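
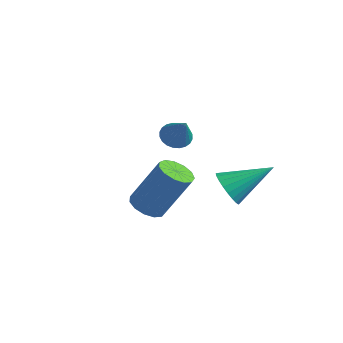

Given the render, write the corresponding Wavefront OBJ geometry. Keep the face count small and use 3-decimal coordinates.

v 0.634 -4.017 -2.625
v 1.302 -3.936 -2.955
v 2.155 -3.263 -1.065
v 1.486 -3.343 -0.735
v 1.103 -3.566 -2.997
v 1.956 -2.892 -1.108
v 0.755 -3.339 -2.921
v 1.608 -2.665 -1.031
v 0.368 -3.327 -2.751
v 1.221 -2.653 -0.861
v 0.066 -3.534 -2.541
v 0.918 -2.86 -0.651
v -0.056 -3.894 -2.357
v 0.796 -3.221 -0.467
v 0.041 -4.294 -2.259
v 0.893 -3.62 -0.369
v 0.326 -4.605 -2.276
v 1.178 -3.932 -0.386
v 0.709 -4.73 -2.405
v 1.561 -4.056 -0.515
v 1.068 -4.628 -2.603
v 1.92 -3.954 -0.713
v 1.289 -4.332 -2.808
v 2.142 -3.659 -0.918
v -2.527 0.924 -2.171
v -2.239 0.438 -2.549
v -1.613 0.516 -0.949
v -2.08 0.644 -2.6
v -1.989 0.893 -2.585
v -1.979 1.146 -2.507
v -2.054 1.366 -2.378
v -2.2 1.519 -2.217
v -2.396 1.58 -2.05
v -2.612 1.543 -1.9
v -2.815 1.411 -1.792
v -2.975 1.205 -1.742
v -3.066 0.956 -1.757
v -3.075 0.702 -1.835
v -3.001 0.483 -1.964
v -2.855 0.33 -2.124
v -2.659 0.268 -2.292
v -2.443 0.306 -2.441
v 1.613 -0.692 -2.793
v 2.263 -0.806 -3.329
v 2.687 0.692 -1.787
v 2.095 -0.565 -3.482
v 1.853 -0.342 -3.53
v 1.575 -0.173 -3.466
v 1.303 -0.083 -3.299
v 1.078 -0.085 -3.056
v 0.934 -0.18 -2.772
v 0.894 -0.353 -2.492
v 0.963 -0.577 -2.257
v 1.131 -0.818 -2.105
v 1.372 -1.041 -2.056
v 1.65 -1.21 -2.121
v 1.922 -1.3 -2.287
v 2.148 -1.298 -2.531
v 2.291 -1.203 -2.814
v 2.332 -1.031 -3.095
f 2 1 5
f 2 5 3
f 3 5 6
f 3 6 4
f 5 1 7
f 5 7 6
f 6 7 8
f 6 8 4
f 7 1 9
f 7 9 8
f 8 9 10
f 8 10 4
f 9 1 11
f 9 11 10
f 10 11 12
f 10 12 4
f 11 1 13
f 11 13 12
f 12 13 14
f 12 14 4
f 13 1 15
f 13 15 14
f 14 15 16
f 14 16 4
f 15 1 17
f 15 17 16
f 16 17 18
f 16 18 4
f 17 1 19
f 17 19 18
f 18 19 20
f 18 20 4
f 19 1 21
f 19 21 20
f 20 21 22
f 20 22 4
f 21 1 23
f 21 23 22
f 22 23 24
f 22 24 4
f 23 1 2
f 23 2 24
f 24 2 3
f 24 3 4
f 26 25 28
f 26 28 27
f 28 25 29
f 28 29 27
f 29 25 30
f 29 30 27
f 30 25 31
f 30 31 27
f 31 25 32
f 31 32 27
f 32 25 33
f 32 33 27
f 33 25 34
f 33 34 27
f 34 25 35
f 34 35 27
f 35 25 36
f 35 36 27
f 36 25 37
f 36 37 27
f 37 25 38
f 37 38 27
f 38 25 39
f 38 39 27
f 39 25 40
f 39 40 27
f 40 25 41
f 40 41 27
f 41 25 42
f 41 42 27
f 42 25 26
f 42 26 27
f 44 43 46
f 44 46 45
f 46 43 47
f 46 47 45
f 47 43 48
f 47 48 45
f 48 43 49
f 48 49 45
f 49 43 50
f 49 50 45
f 50 43 51
f 50 51 45
f 51 43 52
f 51 52 45
f 52 43 53
f 52 53 45
f 53 43 54
f 53 54 45
f 54 43 55
f 54 55 45
f 55 43 56
f 55 56 45
f 56 43 57
f 56 57 45
f 57 43 58
f 57 58 45
f 58 43 59
f 58 59 45
f 59 43 60
f 59 60 45
f 60 43 44
f 60 44 45



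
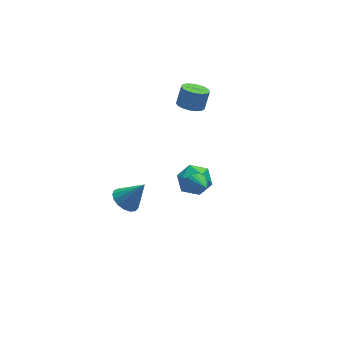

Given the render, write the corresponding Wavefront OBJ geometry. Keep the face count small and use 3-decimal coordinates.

v 3.232 2.747 3.145
v 4.01 2.989 2.787
v 4.486 3.276 4.017
v 3.708 3.033 4.375
v 3.782 3.349 2.791
v 4.259 3.636 4.021
v 3.429 3.572 2.876
v 3.906 3.858 4.106
v 3.031 3.605 3.023
v 3.507 3.892 4.253
v 2.678 3.442 3.197
v 3.155 3.728 4.427
v 2.452 3.119 3.36
v 2.929 3.406 4.59
v 2.405 2.711 3.474
v 2.882 2.998 4.704
v 2.547 2.311 3.512
v 3.024 2.598 4.742
v 2.846 2.011 3.466
v 3.323 2.298 4.696
v 3.233 1.88 3.346
v 3.71 2.167 4.577
v 3.62 1.947 3.181
v 4.097 2.234 4.411
v 3.918 2.197 3.007
v 4.395 2.484 4.237
v 4.058 2.573 2.865
v 4.535 2.86 4.095
v -1.101 2.895 -4.768
v -0.293 2.785 -5.365
v 0.001 2.425 -3.192
v -0.279 3.251 -5.236
v -0.454 3.635 -5
v -0.776 3.85 -4.711
v -1.173 3.845 -4.435
v -1.553 3.624 -4.235
v -1.83 3.235 -4.158
v -1.94 2.768 -4.22
v -1.857 2.331 -4.408
v -1.601 2.022 -4.679
v -1.231 1.914 -4.97
v -0.83 2.03 -5.215
v -0.492 2.345 -5.357
v 1.793 -1.232 -0.487
v 2.174 -0.922 0.039
v 1.787 -2.608 0.327
v 1.892 -0.869 0.126
v 1.594 -0.879 0.108
v 1.329 -0.949 -0.014
v 1.145 -1.069 -0.217
v 1.073 -1.217 -0.468
v 1.125 -1.367 -0.721
v 1.293 -1.494 -0.934
v 1.547 -1.575 -1.07
v 1.844 -1.597 -1.105
v 2.131 -1.556 -1.034
v 2.36 -1.459 -0.867
v 2.492 -1.322 -0.636
v 2.502 -1.17 -0.378
v 2.389 -1.028 -0.139
v 3.321 2.553 -3.155
v 3.954 1.692 -2.567
v 1.926 1.228 -3.593
v 2.559 0.367 -3.005
v 2.035 1.273 -2.379
v 2.897 2.092 -2.108
v 2.983 0.828 -4.052
v 3.845 1.647 -3.781
v 3.745 0.626 -3.121
v 3.159 0.901 -2.087
v 2.721 2.019 -4.073
v 2.135 2.294 -3.039
f 2 1 5
f 2 5 3
f 3 5 6
f 3 6 4
f 5 1 7
f 5 7 6
f 6 7 8
f 6 8 4
f 7 1 9
f 7 9 8
f 8 9 10
f 8 10 4
f 9 1 11
f 9 11 10
f 10 11 12
f 10 12 4
f 11 1 13
f 11 13 12
f 12 13 14
f 12 14 4
f 13 1 15
f 13 15 14
f 14 15 16
f 14 16 4
f 15 1 17
f 15 17 16
f 16 17 18
f 16 18 4
f 17 1 19
f 17 19 18
f 18 19 20
f 18 20 4
f 19 1 21
f 19 21 20
f 20 21 22
f 20 22 4
f 21 1 23
f 21 23 22
f 22 23 24
f 22 24 4
f 23 1 25
f 23 25 24
f 24 25 26
f 24 26 4
f 25 1 27
f 25 27 26
f 26 27 28
f 26 28 4
f 27 1 2
f 27 2 28
f 28 2 3
f 28 3 4
f 30 29 32
f 30 32 31
f 32 29 33
f 32 33 31
f 33 29 34
f 33 34 31
f 34 29 35
f 34 35 31
f 35 29 36
f 35 36 31
f 36 29 37
f 36 37 31
f 37 29 38
f 37 38 31
f 38 29 39
f 38 39 31
f 39 29 40
f 39 40 31
f 40 29 41
f 40 41 31
f 41 29 42
f 41 42 31
f 42 29 43
f 42 43 31
f 43 29 30
f 43 30 31
f 45 44 47
f 45 47 46
f 47 44 48
f 47 48 46
f 48 44 49
f 48 49 46
f 49 44 50
f 49 50 46
f 50 44 51
f 50 51 46
f 51 44 52
f 51 52 46
f 52 44 53
f 52 53 46
f 53 44 54
f 53 54 46
f 54 44 55
f 54 55 46
f 55 44 56
f 55 56 46
f 56 44 57
f 56 57 46
f 57 44 58
f 57 58 46
f 58 44 59
f 58 59 46
f 59 44 60
f 59 60 46
f 60 44 45
f 60 45 46
f 61 72 66
f 61 66 62
f 61 62 68
f 61 68 71
f 61 71 72
f 62 66 70
f 66 72 65
f 72 71 63
f 71 68 67
f 68 62 69
f 64 70 65
f 64 65 63
f 64 63 67
f 64 67 69
f 64 69 70
f 65 70 66
f 63 65 72
f 67 63 71
f 69 67 68
f 70 69 62



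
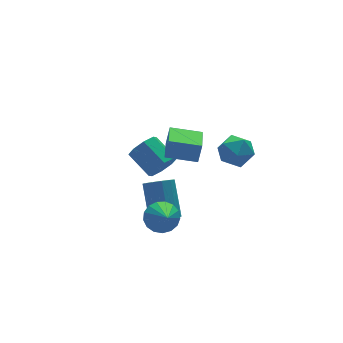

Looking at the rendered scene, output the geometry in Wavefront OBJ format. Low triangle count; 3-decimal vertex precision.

v 0.844 -0.882 -1.415
v 1.536 -0.704 -0.993
v 0.516 -1.998 -0.405
v 1.261 -0.472 -0.826
v 0.89 -0.333 -0.794
v 0.508 -0.321 -0.904
v 0.204 -0.437 -1.131
v 0.046 -0.655 -1.424
v 0.071 -0.925 -1.714
v 0.273 -1.186 -1.935
v 0.606 -1.377 -2.038
v 0.994 -1.454 -1.998
v 1.347 -1.401 -1.824
v 1.585 -1.229 -1.557
v 1.653 -0.977 -1.257
v 2.793 2.434 -1.337
v 3.237 2.201 -0.689
v 2.91 3.513 0.006
v 2.467 3.746 -0.643
v 3.578 2.511 -1.114
v 3.252 3.823 -0.419
v 3.46 2.776 -1.67
v 3.133 4.088 -0.975
v 2.951 2.841 -2.032
v 2.624 4.153 -1.337
v 2.35 2.667 -1.986
v 2.023 3.979 -1.291
v 2.008 2.357 -1.561
v 1.682 3.669 -0.866
v 2.127 2.092 -1.005
v 1.8 3.404 -0.31
v 2.636 2.027 -0.643
v 2.309 3.339 0.052
v 3.59 0.644 0.061
v 3.841 0.714 1.047
v 2.344 1.475 0.319
v 2.595 1.545 1.305
v 4.365 1.895 -0.225
v 4.616 1.965 0.761
v 3.119 2.726 0.033
v 3.37 2.796 1.019
v 3.709 -1.935 3.869
v 4.368 -2.454 3.531
v 2.712 -2.746 3.169
v 3.371 -3.265 2.831
v 3.182 -3.292 3.715
v 3.799 -2.791 4.148
v 3.281 -2.409 2.552
v 3.898 -1.908 2.985
v 4.104 -2.747 2.717
v 4.043 -3.293 3.436
v 3.037 -1.907 3.264
v 2.976 -2.453 3.983
v 1.631 0.157 -2.759
v 2.22 -0.241 -2.555
v 2.639 1.105 -1.137
v 2.049 1.503 -1.341
v 2.353 0.025 -2.847
v 2.772 1.371 -1.429
v 2.257 0.333 -3.111
v 2.676 1.679 -1.693
v 1.962 0.585 -3.264
v 2.381 1.931 -1.845
v 1.562 0.701 -3.256
v 1.98 2.048 -1.837
v 1.183 0.645 -3.09
v 1.602 1.991 -1.672
v 0.947 0.433 -2.82
v 1.366 1.779 -1.401
v 0.927 0.134 -2.53
v 1.346 1.48 -1.111
v 1.131 -0.158 -2.313
v 1.55 1.188 -0.894
v 1.494 -0.35 -2.238
v 1.913 0.996 -0.819
v 1.9 -0.381 -2.328
v 2.319 0.965 -0.91
f 2 1 4
f 2 4 3
f 4 1 5
f 4 5 3
f 5 1 6
f 5 6 3
f 6 1 7
f 6 7 3
f 7 1 8
f 7 8 3
f 8 1 9
f 8 9 3
f 9 1 10
f 9 10 3
f 10 1 11
f 10 11 3
f 11 1 12
f 11 12 3
f 12 1 13
f 12 13 3
f 13 1 14
f 13 14 3
f 14 1 15
f 14 15 3
f 15 1 2
f 15 2 3
f 17 16 20
f 17 20 18
f 18 20 21
f 18 21 19
f 20 16 22
f 20 22 21
f 21 22 23
f 21 23 19
f 22 16 24
f 22 24 23
f 23 24 25
f 23 25 19
f 24 16 26
f 24 26 25
f 25 26 27
f 25 27 19
f 26 16 28
f 26 28 27
f 27 28 29
f 27 29 19
f 28 16 30
f 28 30 29
f 29 30 31
f 29 31 19
f 30 16 32
f 30 32 31
f 31 32 33
f 31 33 19
f 32 16 17
f 32 17 33
f 33 17 18
f 33 18 19
f 35 37 34
f 38 35 34
f 34 37 36
f 36 38 34
f 35 41 37
f 39 35 38
f 39 41 35
f 37 41 36
f 40 38 36
f 36 41 40
f 40 39 38
f 41 39 40
f 42 53 47
f 42 47 43
f 42 43 49
f 42 49 52
f 42 52 53
f 43 47 51
f 47 53 46
f 53 52 44
f 52 49 48
f 49 43 50
f 45 51 46
f 45 46 44
f 45 44 48
f 45 48 50
f 45 50 51
f 46 51 47
f 44 46 53
f 48 44 52
f 50 48 49
f 51 50 43
f 55 54 58
f 55 58 56
f 56 58 59
f 56 59 57
f 58 54 60
f 58 60 59
f 59 60 61
f 59 61 57
f 60 54 62
f 60 62 61
f 61 62 63
f 61 63 57
f 62 54 64
f 62 64 63
f 63 64 65
f 63 65 57
f 64 54 66
f 64 66 65
f 65 66 67
f 65 67 57
f 66 54 68
f 66 68 67
f 67 68 69
f 67 69 57
f 68 54 70
f 68 70 69
f 69 70 71
f 69 71 57
f 70 54 72
f 70 72 71
f 71 72 73
f 71 73 57
f 72 54 74
f 72 74 73
f 73 74 75
f 73 75 57
f 74 54 76
f 74 76 75
f 75 76 77
f 75 77 57
f 76 54 55
f 76 55 77
f 77 55 56
f 77 56 57



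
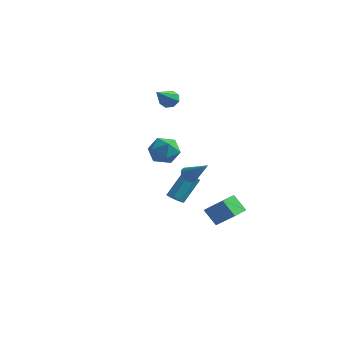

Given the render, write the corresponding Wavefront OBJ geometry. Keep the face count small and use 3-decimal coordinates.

v 0.064 0.713 -2.793
v 0.604 0.761 -2.969
v 0.936 1.955 -1.623
v 0.396 1.907 -1.447
v 0.339 1.051 -3.161
v 0.672 2.244 -1.814
v -0.087 1.143 -3.137
v 0.246 2.336 -1.79
v -0.424 0.983 -2.912
v -0.092 2.176 -1.565
v -0.476 0.665 -2.617
v -0.144 1.859 -1.271
v -0.212 0.376 -2.426
v 0.121 1.569 -1.079
v 0.214 0.284 -2.45
v 0.547 1.477 -1.103
v 0.552 0.444 -2.675
v 0.884 1.637 -1.328
v -2.3 4.002 3.277
v -1.857 3.74 2.88
v -2.22 2.458 4.383
v -1.651 4.011 3.243
v -1.825 4.276 3.626
v -2.277 4.381 3.805
v -2.742 4.264 3.675
v -2.949 3.993 3.312
v -2.775 3.728 2.929
v -2.323 3.623 2.75
v 1.979 -1.029 0.227
v 2.312 -1.228 -0.177
v 3.201 -1.111 1.273
v 2.344 -0.998 -0.197
v 2.313 -0.774 -0.143
v 2.225 -0.594 -0.025
v 2.094 -0.488 0.136
v 1.943 -0.477 0.313
v 1.798 -0.561 0.475
v 1.685 -0.726 0.594
v 1.623 -0.943 0.65
v 1.622 -1.175 0.633
v 1.683 -1.382 0.545
v 1.796 -1.528 0.403
v 1.94 -1.588 0.23
v 2.091 -1.551 0.056
v 2.222 -1.424 -0.088
v 0.258 -2.442 2.366
v 0.684 -1.935 1.647
v 1.656 -2.585 3.093
v 2.082 -2.078 2.374
v 1.466 -1.632 2.989
v 0.602 -1.544 2.539
v 1.738 -2.976 2.201
v 0.874 -2.888 1.751
v 1.599 -2.265 1.545
v 1.43 -1.434 2.032
v 0.91 -3.086 2.708
v 0.741 -2.255 3.195
v 2.088 1.764 -4.817
v 1.268 1.82 -3.861
v 2.094 3.032 -4.885
v 1.275 3.088 -3.93
v 3.265 1.812 -3.81
v 2.446 1.868 -2.855
v 3.272 3.08 -3.879
v 2.452 3.136 -2.923
f 2 1 5
f 2 5 3
f 3 5 6
f 3 6 4
f 5 1 7
f 5 7 6
f 6 7 8
f 6 8 4
f 7 1 9
f 7 9 8
f 8 9 10
f 8 10 4
f 9 1 11
f 9 11 10
f 10 11 12
f 10 12 4
f 11 1 13
f 11 13 12
f 12 13 14
f 12 14 4
f 13 1 15
f 13 15 14
f 14 15 16
f 14 16 4
f 15 1 17
f 15 17 16
f 16 17 18
f 16 18 4
f 17 1 2
f 17 2 18
f 18 2 3
f 18 3 4
f 20 19 22
f 20 22 21
f 22 19 23
f 22 23 21
f 23 19 24
f 23 24 21
f 24 19 25
f 24 25 21
f 25 19 26
f 25 26 21
f 26 19 27
f 26 27 21
f 27 19 28
f 27 28 21
f 28 19 20
f 28 20 21
f 30 29 32
f 30 32 31
f 32 29 33
f 32 33 31
f 33 29 34
f 33 34 31
f 34 29 35
f 34 35 31
f 35 29 36
f 35 36 31
f 36 29 37
f 36 37 31
f 37 29 38
f 37 38 31
f 38 29 39
f 38 39 31
f 39 29 40
f 39 40 31
f 40 29 41
f 40 41 31
f 41 29 42
f 41 42 31
f 42 29 43
f 42 43 31
f 43 29 44
f 43 44 31
f 44 29 45
f 44 45 31
f 45 29 30
f 45 30 31
f 46 57 51
f 46 51 47
f 46 47 53
f 46 53 56
f 46 56 57
f 47 51 55
f 51 57 50
f 57 56 48
f 56 53 52
f 53 47 54
f 49 55 50
f 49 50 48
f 49 48 52
f 49 52 54
f 49 54 55
f 50 55 51
f 48 50 57
f 52 48 56
f 54 52 53
f 55 54 47
f 59 61 58
f 62 59 58
f 58 61 60
f 60 62 58
f 59 65 61
f 63 59 62
f 63 65 59
f 61 65 60
f 64 62 60
f 60 65 64
f 64 63 62
f 65 63 64



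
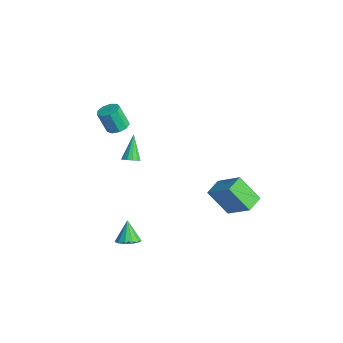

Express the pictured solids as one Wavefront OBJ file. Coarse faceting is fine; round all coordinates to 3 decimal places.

v -0.151 -2.825 2.813
v 0.442 -2.535 3.045
v 0.125 -2.985 4.419
v -0.469 -3.275 4.187
v 0.085 -2.217 3.067
v -0.232 -2.667 4.441
v -0.382 -2.183 2.97
v -0.7 -2.633 4.344
v -0.742 -2.45 2.799
v -1.06 -2.9 4.173
v -0.825 -2.892 2.635
v -1.143 -3.342 4.009
v -0.593 -3.303 2.555
v -0.91 -3.753 3.928
v -0.154 -3.49 2.595
v -0.472 -3.94 3.968
v 0.286 -3.366 2.737
v -0.032 -3.816 4.111
v 0.522 -2.989 2.915
v 0.204 -3.439 4.289
v 4.087 -3.979 -3.555
v 4.678 -3.574 -3.336
v 3.473 -3.761 -2.305
v 4.408 -3.303 -3.516
v 4.036 -3.247 -3.708
v 3.68 -3.423 -3.852
v 3.453 -3.776 -3.902
v 3.428 -4.193 -3.841
v 3.611 -4.543 -3.69
v 3.946 -4.713 -3.496
v 4.325 -4.651 -3.321
v 4.629 -4.375 -3.22
v 4.761 -3.973 -3.226
v -0.639 -1.894 -0.779
v -0.311 -1.442 -0.737
v -1.601 -1.326 0.619
v -0.546 -1.363 -0.931
v -0.811 -1.453 -1.077
v -1.022 -1.683 -1.129
v -1.11 -1.98 -1.069
v -1.049 -2.249 -0.917
v -0.858 -2.407 -0.721
v -0.597 -2.401 -0.544
v -0.349 -2.235 -0.441
v -0.194 -1.96 -0.446
v -0.179 -1.665 -0.556
v 1.33 2.04 -3.513
v 2.779 2.751 -2.281
v 0.665 3.015 -3.292
v 2.113 3.725 -2.061
v 2.187 2.975 -5.059
v 3.635 3.685 -3.828
v 1.521 3.949 -4.839
v 2.97 4.66 -3.607
f 2 1 5
f 2 5 3
f 3 5 6
f 3 6 4
f 5 1 7
f 5 7 6
f 6 7 8
f 6 8 4
f 7 1 9
f 7 9 8
f 8 9 10
f 8 10 4
f 9 1 11
f 9 11 10
f 10 11 12
f 10 12 4
f 11 1 13
f 11 13 12
f 12 13 14
f 12 14 4
f 13 1 15
f 13 15 14
f 14 15 16
f 14 16 4
f 15 1 17
f 15 17 16
f 16 17 18
f 16 18 4
f 17 1 19
f 17 19 18
f 18 19 20
f 18 20 4
f 19 1 2
f 19 2 20
f 20 2 3
f 20 3 4
f 22 21 24
f 22 24 23
f 24 21 25
f 24 25 23
f 25 21 26
f 25 26 23
f 26 21 27
f 26 27 23
f 27 21 28
f 27 28 23
f 28 21 29
f 28 29 23
f 29 21 30
f 29 30 23
f 30 21 31
f 30 31 23
f 31 21 32
f 31 32 23
f 32 21 33
f 32 33 23
f 33 21 22
f 33 22 23
f 35 34 37
f 35 37 36
f 37 34 38
f 37 38 36
f 38 34 39
f 38 39 36
f 39 34 40
f 39 40 36
f 40 34 41
f 40 41 36
f 41 34 42
f 41 42 36
f 42 34 43
f 42 43 36
f 43 34 44
f 43 44 36
f 44 34 45
f 44 45 36
f 45 34 46
f 45 46 36
f 46 34 35
f 46 35 36
f 48 50 47
f 51 48 47
f 47 50 49
f 49 51 47
f 48 54 50
f 52 48 51
f 52 54 48
f 50 54 49
f 53 51 49
f 49 54 53
f 53 52 51
f 54 52 53



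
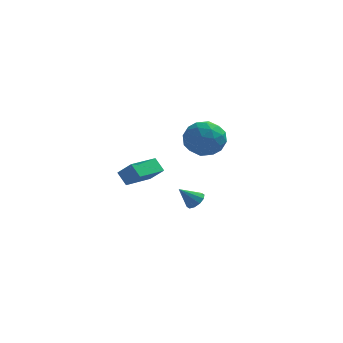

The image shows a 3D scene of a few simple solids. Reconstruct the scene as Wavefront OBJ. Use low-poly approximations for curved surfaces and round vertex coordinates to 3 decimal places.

v -3.912 -1.731 0.698
v -3.215 -2.064 1.453
v -2.945 -0.27 0.449
v -2.248 -0.602 1.205
v -3.452 -2.138 0.095
v -2.755 -2.47 0.851
v -2.485 -0.676 -0.153
v -1.788 -1.009 0.602
v -0.268 -1.293 2.953
v 0.378 -1.216 3.832
v 0.082 -3.024 2.848
v 0.728 -2.947 3.727
v -0.354 -2.827 3.831
v -0.57 -1.757 3.896
v 1.03 -2.483 2.784
v 0.814 -1.413 2.849
v 1.18 -1.951 3.728
v 0.325 -2.164 4.375
v 0.135 -2.076 2.305
v -0.72 -2.289 2.952
v 0.024 -1.102 3.402
v 0.436 -3.138 3.278
v -0.2 -3.067 3.339
v 0.179 -3.021 3.856
v -0.533 -1.42 3.439
v -0.154 -1.375 3.956
v -0.584 -2.322 3.955
v 0.614 -2.865 2.724
v 0.993 -2.82 3.241
v 0.281 -1.219 2.824
v 0.66 -1.173 3.341
v 1.044 -1.918 2.725
v 0.875 -1.489 3.857
v 1.081 -2.507 3.795
v 1.259 -2.234 3.241
v 1.132 -1.606 3.279
v 0.372 -1.614 4.237
v 0.578 -2.632 4.176
v -0.058 -2.561 4.237
v -0.185 -1.932 4.275
v 0.844 -2.047 4.176
v -0.118 -1.608 2.504
v 0.088 -2.626 2.443
v 0.645 -2.308 2.405
v 0.518 -1.679 2.443
v -0.621 -1.733 2.885
v -0.415 -2.751 2.823
v -0.672 -2.634 3.401
v -0.799 -2.006 3.439
v -0.384 -2.193 2.504
v -0.623 2.646 -3.251
v -0.358 3.052 -2.898
v -1.437 2.394 -2.349
v -0.625 3.224 -3.09
v -0.891 3.175 -3.344
v -1.055 2.924 -3.562
v -1.054 2.567 -3.661
v -0.889 2.24 -3.604
v -0.622 2.068 -3.412
v -0.356 2.117 -3.158
v -0.192 2.368 -2.94
v -0.193 2.725 -2.84
f 2 4 1
f 5 2 1
f 1 4 3
f 3 5 1
f 2 8 4
f 6 2 5
f 6 8 2
f 4 8 3
f 7 5 3
f 3 8 7
f 7 6 5
f 8 6 7
f 9 46 25
f 46 20 49
f 25 49 14
f 46 49 25
f 9 25 21
f 25 14 26
f 21 26 10
f 25 26 21
f 9 21 30
f 21 10 31
f 30 31 16
f 21 31 30
f 9 30 42
f 30 16 45
f 42 45 19
f 30 45 42
f 9 42 46
f 42 19 50
f 46 50 20
f 42 50 46
f 10 26 37
f 26 14 40
f 37 40 18
f 26 40 37
f 14 49 27
f 49 20 48
f 27 48 13
f 49 48 27
f 20 50 47
f 50 19 43
f 47 43 11
f 50 43 47
f 19 45 44
f 45 16 32
f 44 32 15
f 45 32 44
f 16 31 36
f 31 10 33
f 36 33 17
f 31 33 36
f 12 38 24
f 38 18 39
f 24 39 13
f 38 39 24
f 12 24 22
f 24 13 23
f 22 23 11
f 24 23 22
f 12 22 29
f 22 11 28
f 29 28 15
f 22 28 29
f 12 29 34
f 29 15 35
f 34 35 17
f 29 35 34
f 12 34 38
f 34 17 41
f 38 41 18
f 34 41 38
f 13 39 27
f 39 18 40
f 27 40 14
f 39 40 27
f 11 23 47
f 23 13 48
f 47 48 20
f 23 48 47
f 15 28 44
f 28 11 43
f 44 43 19
f 28 43 44
f 17 35 36
f 35 15 32
f 36 32 16
f 35 32 36
f 18 41 37
f 41 17 33
f 37 33 10
f 41 33 37
f 52 51 54
f 52 54 53
f 54 51 55
f 54 55 53
f 55 51 56
f 55 56 53
f 56 51 57
f 56 57 53
f 57 51 58
f 57 58 53
f 58 51 59
f 58 59 53
f 59 51 60
f 59 60 53
f 60 51 61
f 60 61 53
f 61 51 62
f 61 62 53
f 62 51 52
f 62 52 53



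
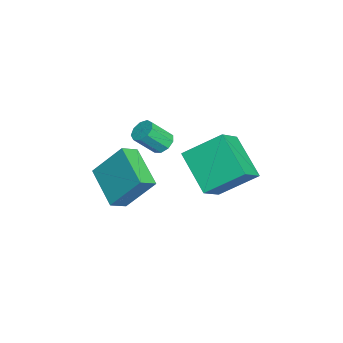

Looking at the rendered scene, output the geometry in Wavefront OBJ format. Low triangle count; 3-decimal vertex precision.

v 0.077 -1.783 1.245
v 0.564 -1.556 1.297
v 0.83 -2.33 2.187
v 0.343 -2.557 2.135
v 0.321 -1.386 1.517
v 0.588 -2.16 2.407
v -0.036 -1.401 1.61
v 0.231 -2.176 2.501
v -0.34 -1.595 1.533
v -0.074 -2.37 2.423
v -0.45 -1.877 1.32
v -0.183 -2.652 2.21
v -0.313 -2.115 1.072
v -0.046 -2.889 1.963
v 0.006 -2.197 0.905
v 0.273 -2.972 1.796
v 0.358 -2.085 0.897
v 0.625 -2.86 1.788
v 0.579 -1.832 1.052
v 0.845 -2.607 1.942
v 0.931 -3.812 0.163
v 1.397 -4.358 0.559
v 1.062 -2.685 1.561
v 1.528 -3.231 1.957
v 2.472 -3.049 -0.597
v 2.938 -3.595 -0.201
v 2.603 -1.922 0.801
v 3.069 -2.468 1.197
v 0.671 -1.072 1.096
v 0.61 0.449 2.165
v -0.345 -0.521 0.254
v -0.406 1 1.322
v 2.106 -0.2 -0.062
v 2.045 1.321 1.006
v 1.09 0.351 -0.905
v 1.029 1.872 0.164
f 2 1 5
f 2 5 3
f 3 5 6
f 3 6 4
f 5 1 7
f 5 7 6
f 6 7 8
f 6 8 4
f 7 1 9
f 7 9 8
f 8 9 10
f 8 10 4
f 9 1 11
f 9 11 10
f 10 11 12
f 10 12 4
f 11 1 13
f 11 13 12
f 12 13 14
f 12 14 4
f 13 1 15
f 13 15 14
f 14 15 16
f 14 16 4
f 15 1 17
f 15 17 16
f 16 17 18
f 16 18 4
f 17 1 19
f 17 19 18
f 18 19 20
f 18 20 4
f 19 1 2
f 19 2 20
f 20 2 3
f 20 3 4
f 22 24 21
f 25 22 21
f 21 24 23
f 23 25 21
f 22 28 24
f 26 22 25
f 26 28 22
f 24 28 23
f 27 25 23
f 23 28 27
f 27 26 25
f 28 26 27
f 30 32 29
f 33 30 29
f 29 32 31
f 31 33 29
f 30 36 32
f 34 30 33
f 34 36 30
f 32 36 31
f 35 33 31
f 31 36 35
f 35 34 33
f 36 34 35



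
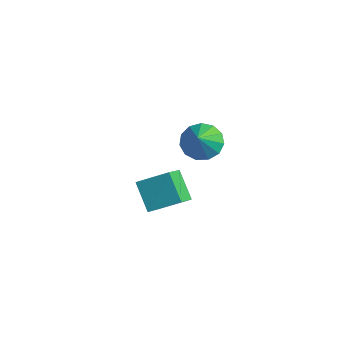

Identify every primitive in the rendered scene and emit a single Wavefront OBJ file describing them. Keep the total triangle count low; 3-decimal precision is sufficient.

v 2.092 1.934 2.478
v 2.851 2.616 2.48
v 2.868 1.066 3.702
v 2.462 2.804 2.859
v 1.957 2.716 3.118
v 1.494 2.38 3.173
v 1.221 1.902 3.007
v 1.224 1.434 2.674
v 1.503 1.125 2.278
v 1.969 1.072 1.945
v 2.474 1.293 1.782
v 2.857 1.718 1.839
v 2.998 2.211 2.099
v -0.528 1.461 -4.036
v 0.089 0.356 -3.194
v -1.77 1.7 -2.812
v -1.154 0.595 -1.971
v 0.494 2.645 -3.229
v 1.11 1.54 -2.388
v -0.749 2.884 -2.006
v -0.132 1.779 -1.164
f 2 1 4
f 2 4 3
f 4 1 5
f 4 5 3
f 5 1 6
f 5 6 3
f 6 1 7
f 6 7 3
f 7 1 8
f 7 8 3
f 8 1 9
f 8 9 3
f 9 1 10
f 9 10 3
f 10 1 11
f 10 11 3
f 11 1 12
f 11 12 3
f 12 1 13
f 12 13 3
f 13 1 2
f 13 2 3
f 15 17 14
f 18 15 14
f 14 17 16
f 16 18 14
f 15 21 17
f 19 15 18
f 19 21 15
f 17 21 16
f 20 18 16
f 16 21 20
f 20 19 18
f 21 19 20



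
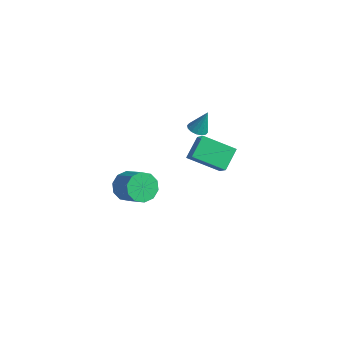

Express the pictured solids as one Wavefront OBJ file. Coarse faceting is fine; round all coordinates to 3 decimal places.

v -0.683 2.237 -2.511
v 0.189 1.883 -1.688
v -1.078 3.338 -1.62
v -0.206 2.984 -0.797
v 0.646 3.436 -3.403
v 1.518 3.082 -2.58
v 0.251 4.537 -2.512
v 1.123 4.183 -1.689
v 1.083 -3.096 -0.796
v 1.525 -3.356 -1.548
v 2.819 -3.444 -0.756
v 2.377 -3.184 -0.004
v 1.546 -2.794 -1.519
v 2.84 -2.883 -0.727
v 1.39 -2.348 -1.214
v 2.684 -2.436 -0.422
v 1.116 -2.188 -0.75
v 2.411 -2.276 0.042
v 0.83 -2.374 -0.303
v 2.125 -2.462 0.489
v 0.641 -2.836 -0.044
v 1.935 -2.924 0.748
v 0.62 -3.397 -0.073
v 1.914 -3.486 0.719
v 0.776 -3.844 -0.378
v 2.07 -3.932 0.414
v 1.049 -4.004 -0.842
v 2.344 -4.092 -0.05
v 1.335 -3.818 -1.289
v 2.63 -3.906 -0.497
v -0.463 2.819 -0.308
v 0.094 2.916 -0.477
v -0.137 3.241 1.008
v -0.05 3.181 -0.526
v -0.306 3.348 -0.517
v -0.603 3.374 -0.451
v -0.863 3.251 -0.348
v -1.015 3.012 -0.234
v -1.019 2.722 -0.139
v -0.875 2.457 -0.09
v -0.619 2.29 -0.1
v -0.322 2.264 -0.165
v -0.063 2.387 -0.269
v 0.09 2.626 -0.383
f 2 4 1
f 5 2 1
f 1 4 3
f 3 5 1
f 2 8 4
f 6 2 5
f 6 8 2
f 4 8 3
f 7 5 3
f 3 8 7
f 7 6 5
f 8 6 7
f 10 9 13
f 10 13 11
f 11 13 14
f 11 14 12
f 13 9 15
f 13 15 14
f 14 15 16
f 14 16 12
f 15 9 17
f 15 17 16
f 16 17 18
f 16 18 12
f 17 9 19
f 17 19 18
f 18 19 20
f 18 20 12
f 19 9 21
f 19 21 20
f 20 21 22
f 20 22 12
f 21 9 23
f 21 23 22
f 22 23 24
f 22 24 12
f 23 9 25
f 23 25 24
f 24 25 26
f 24 26 12
f 25 9 27
f 25 27 26
f 26 27 28
f 26 28 12
f 27 9 29
f 27 29 28
f 28 29 30
f 28 30 12
f 29 9 10
f 29 10 30
f 30 10 11
f 30 11 12
f 32 31 34
f 32 34 33
f 34 31 35
f 34 35 33
f 35 31 36
f 35 36 33
f 36 31 37
f 36 37 33
f 37 31 38
f 37 38 33
f 38 31 39
f 38 39 33
f 39 31 40
f 39 40 33
f 40 31 41
f 40 41 33
f 41 31 42
f 41 42 33
f 42 31 43
f 42 43 33
f 43 31 44
f 43 44 33
f 44 31 32
f 44 32 33



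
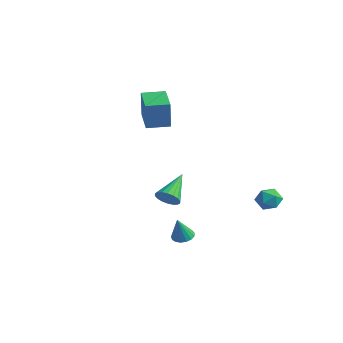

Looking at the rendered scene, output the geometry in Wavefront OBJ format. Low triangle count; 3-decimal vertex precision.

v 3.861 -4.523 0.216
v 4.209 -4.804 0.831
v 3.199 -2.917 1.324
v 4.448 -4.609 0.691
v 4.57 -4.397 0.458
v 4.552 -4.211 0.176
v 4.398 -4.086 -0.097
v 4.136 -4.047 -0.309
v 3.821 -4.103 -0.416
v 3.513 -4.242 -0.399
v 3.274 -4.437 -0.259
v 3.151 -4.648 -0.026
v 3.169 -4.835 0.256
v 3.324 -4.96 0.529
v 3.585 -4.999 0.741
v 3.901 -4.943 0.848
v 3.179 4.045 -2.598
v 4.044 3.959 -2.514
v 3.036 2.641 -2.566
v 3.901 2.555 -2.482
v 3.429 2.889 -1.827
v 3.518 3.757 -1.847
v 3.562 2.843 -3.233
v 3.651 3.711 -3.253
v 4.28 3.216 -2.906
v 4.198 3.245 -2.037
v 2.882 3.355 -3.043
v 2.8 3.384 -2.174
v -3.36 -0.158 1.813
v -3.196 -0.341 3.707
v -5.048 0.887 2.06
v -4.884 0.704 3.954
v -2.576 1.096 1.866
v -2.412 0.913 3.76
v -4.264 2.141 2.113
v -4.1 1.958 4.007
v 2.46 -2.239 -4.069
v 3.078 -2.49 -4.205
v 2.58 -2.761 -2.571
v 3.137 -2.187 -4.104
v 3.042 -1.895 -3.995
v 2.814 -1.683 -3.903
v 2.504 -1.597 -3.849
v 2.185 -1.66 -3.845
v 1.928 -1.854 -3.892
v 1.794 -2.137 -3.98
v 1.812 -2.444 -4.088
v 1.979 -2.704 -4.192
v 2.256 -2.857 -4.267
v 2.58 -2.869 -4.297
v 2.876 -2.736 -4.275
f 2 1 4
f 2 4 3
f 4 1 5
f 4 5 3
f 5 1 6
f 5 6 3
f 6 1 7
f 6 7 3
f 7 1 8
f 7 8 3
f 8 1 9
f 8 9 3
f 9 1 10
f 9 10 3
f 10 1 11
f 10 11 3
f 11 1 12
f 11 12 3
f 12 1 13
f 12 13 3
f 13 1 14
f 13 14 3
f 14 1 15
f 14 15 3
f 15 1 16
f 15 16 3
f 16 1 2
f 16 2 3
f 17 28 22
f 17 22 18
f 17 18 24
f 17 24 27
f 17 27 28
f 18 22 26
f 22 28 21
f 28 27 19
f 27 24 23
f 24 18 25
f 20 26 21
f 20 21 19
f 20 19 23
f 20 23 25
f 20 25 26
f 21 26 22
f 19 21 28
f 23 19 27
f 25 23 24
f 26 25 18
f 30 32 29
f 33 30 29
f 29 32 31
f 31 33 29
f 30 36 32
f 34 30 33
f 34 36 30
f 32 36 31
f 35 33 31
f 31 36 35
f 35 34 33
f 36 34 35
f 38 37 40
f 38 40 39
f 40 37 41
f 40 41 39
f 41 37 42
f 41 42 39
f 42 37 43
f 42 43 39
f 43 37 44
f 43 44 39
f 44 37 45
f 44 45 39
f 45 37 46
f 45 46 39
f 46 37 47
f 46 47 39
f 47 37 48
f 47 48 39
f 48 37 49
f 48 49 39
f 49 37 50
f 49 50 39
f 50 37 51
f 50 51 39
f 51 37 38
f 51 38 39



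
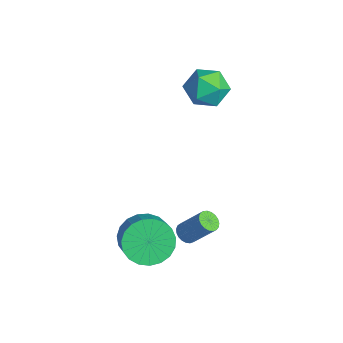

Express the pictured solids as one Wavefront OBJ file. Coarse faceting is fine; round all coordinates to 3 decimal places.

v 3.183 -0.467 -1.386
v 3.41 -0.141 -1.705
v 4.004 0.613 -0.514
v 3.777 0.287 -0.194
v 3.223 -0.047 -1.672
v 3.817 0.707 -0.48
v 3.029 -0.025 -1.589
v 3.623 0.729 -0.397
v 2.862 -0.08 -1.471
v 3.455 0.674 -0.279
v 2.75 -0.202 -1.338
v 3.344 0.552 -0.146
v 2.713 -0.37 -1.213
v 3.307 0.384 -0.022
v 2.758 -0.554 -1.119
v 3.351 0.2 0.073
v 2.876 -0.724 -1.07
v 3.469 0.03 0.121
v 3.047 -0.849 -1.076
v 3.64 -0.095 0.115
v 3.242 -0.908 -1.136
v 3.835 -0.154 0.056
v 3.426 -0.891 -1.239
v 4.02 -0.137 -0.047
v 3.569 -0.8 -1.367
v 4.162 -0.046 -0.175
v 3.645 -0.652 -1.499
v 4.238 0.102 -0.307
v 3.641 -0.472 -1.611
v 4.235 0.282 -0.419
v 3.558 -0.291 -1.684
v 4.152 0.463 -0.492
v 3.103 -2.245 -1.033
v 3.666 -1.562 -1.685
v 4.641 -1.692 -0.98
v 4.077 -2.375 -0.327
v 3.484 -1.274 -1.38
v 4.459 -1.404 -0.675
v 3.236 -1.153 -1.015
v 4.211 -1.283 -0.31
v 2.965 -1.222 -0.653
v 3.939 -1.352 0.052
v 2.718 -1.467 -0.357
v 3.692 -1.597 0.348
v 2.537 -1.847 -0.178
v 3.511 -1.977 0.528
v 2.454 -2.296 -0.146
v 3.428 -2.426 0.56
v 2.483 -2.736 -0.267
v 3.458 -2.866 0.438
v 2.62 -3.091 -0.521
v 3.594 -3.221 0.184
v 2.84 -3.3 -0.864
v 3.814 -3.43 -0.158
v 3.105 -3.326 -1.235
v 4.08 -3.456 -0.53
v 3.37 -3.166 -1.572
v 4.345 -3.296 -0.866
v 3.589 -2.846 -1.815
v 4.563 -2.976 -1.11
v 3.724 -2.423 -1.923
v 4.698 -2.553 -1.218
v 3.751 -1.968 -1.877
v 4.726 -2.098 -1.172
v -2.077 1.922 4.004
v -1.369 2.673 4.253
v -1.091 1.427 2.687
v -0.383 2.178 2.936
v -0.517 1.343 3.577
v -1.127 1.648 4.391
v -1.333 2.452 2.549
v -1.943 2.757 3.363
v -0.909 3.001 3.353
v -0.405 2.315 3.989
v -2.055 1.785 2.951
v -1.551 1.099 3.587
f 2 1 5
f 2 5 3
f 3 5 6
f 3 6 4
f 5 1 7
f 5 7 6
f 6 7 8
f 6 8 4
f 7 1 9
f 7 9 8
f 8 9 10
f 8 10 4
f 9 1 11
f 9 11 10
f 10 11 12
f 10 12 4
f 11 1 13
f 11 13 12
f 12 13 14
f 12 14 4
f 13 1 15
f 13 15 14
f 14 15 16
f 14 16 4
f 15 1 17
f 15 17 16
f 16 17 18
f 16 18 4
f 17 1 19
f 17 19 18
f 18 19 20
f 18 20 4
f 19 1 21
f 19 21 20
f 20 21 22
f 20 22 4
f 21 1 23
f 21 23 22
f 22 23 24
f 22 24 4
f 23 1 25
f 23 25 24
f 24 25 26
f 24 26 4
f 25 1 27
f 25 27 26
f 26 27 28
f 26 28 4
f 27 1 29
f 27 29 28
f 28 29 30
f 28 30 4
f 29 1 31
f 29 31 30
f 30 31 32
f 30 32 4
f 31 1 2
f 31 2 32
f 32 2 3
f 32 3 4
f 34 33 37
f 34 37 35
f 35 37 38
f 35 38 36
f 37 33 39
f 37 39 38
f 38 39 40
f 38 40 36
f 39 33 41
f 39 41 40
f 40 41 42
f 40 42 36
f 41 33 43
f 41 43 42
f 42 43 44
f 42 44 36
f 43 33 45
f 43 45 44
f 44 45 46
f 44 46 36
f 45 33 47
f 45 47 46
f 46 47 48
f 46 48 36
f 47 33 49
f 47 49 48
f 48 49 50
f 48 50 36
f 49 33 51
f 49 51 50
f 50 51 52
f 50 52 36
f 51 33 53
f 51 53 52
f 52 53 54
f 52 54 36
f 53 33 55
f 53 55 54
f 54 55 56
f 54 56 36
f 55 33 57
f 55 57 56
f 56 57 58
f 56 58 36
f 57 33 59
f 57 59 58
f 58 59 60
f 58 60 36
f 59 33 61
f 59 61 60
f 60 61 62
f 60 62 36
f 61 33 63
f 61 63 62
f 62 63 64
f 62 64 36
f 63 33 34
f 63 34 64
f 64 34 35
f 64 35 36
f 65 76 70
f 65 70 66
f 65 66 72
f 65 72 75
f 65 75 76
f 66 70 74
f 70 76 69
f 76 75 67
f 75 72 71
f 72 66 73
f 68 74 69
f 68 69 67
f 68 67 71
f 68 71 73
f 68 73 74
f 69 74 70
f 67 69 76
f 71 67 75
f 73 71 72
f 74 73 66



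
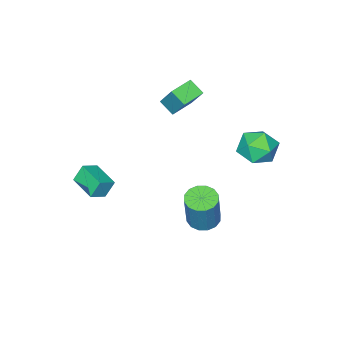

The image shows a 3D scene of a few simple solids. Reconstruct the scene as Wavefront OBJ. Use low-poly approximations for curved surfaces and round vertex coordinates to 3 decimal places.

v 0.82 1.574 -4.077
v 1.545 1.555 -4.268
v 2.065 1.947 -2.335
v 1.34 1.966 -2.143
v 1.438 1.926 -4.314
v 1.959 2.318 -2.381
v 1.166 2.202 -4.297
v 1.686 2.594 -2.364
v 0.801 2.31 -4.221
v 1.321 2.702 -2.287
v 0.441 2.221 -4.106
v 0.961 2.613 -2.173
v 0.182 1.958 -3.983
v 0.703 2.35 -2.05
v 0.095 1.593 -3.885
v 0.615 1.985 -1.952
v 0.201 1.222 -3.839
v 0.722 1.614 -1.906
v 0.474 0.946 -3.856
v 0.994 1.338 -1.923
v 0.839 0.838 -3.933
v 1.359 1.23 -1.999
v 1.199 0.927 -4.047
v 1.719 1.319 -2.114
v 1.457 1.19 -4.17
v 1.978 1.582 -2.237
v -1.192 3.489 0.448
v -0.614 2.723 0.722
v -2.066 2.497 -0.482
v -1.488 1.731 -0.208
v -2.103 2.154 0.456
v -1.563 2.767 1.03
v -1.117 2.453 -0.79
v -0.577 3.066 -0.216
v -0.567 2.082 -0.043
v -1.176 1.898 0.727
v -1.504 3.322 -0.487
v -2.113 3.138 0.283
v -2.671 -3.726 -0.475
v -2.493 -2.774 0.861
v -2.755 -2.983 -0.994
v -2.577 -2.031 0.342
v -1.503 -3.709 -0.642
v -1.325 -2.757 0.694
v -1.587 -2.966 -1.161
v -1.409 -2.014 0.175
v 3.515 -2.889 -2.687
v 3.104 -2.722 -1.869
v 3.705 -1.524 -2.869
v 3.294 -1.357 -2.052
v 4.286 -2.943 -2.288
v 3.875 -2.776 -1.471
v 4.476 -1.578 -2.471
v 4.065 -1.411 -1.653
f 2 1 5
f 2 5 3
f 3 5 6
f 3 6 4
f 5 1 7
f 5 7 6
f 6 7 8
f 6 8 4
f 7 1 9
f 7 9 8
f 8 9 10
f 8 10 4
f 9 1 11
f 9 11 10
f 10 11 12
f 10 12 4
f 11 1 13
f 11 13 12
f 12 13 14
f 12 14 4
f 13 1 15
f 13 15 14
f 14 15 16
f 14 16 4
f 15 1 17
f 15 17 16
f 16 17 18
f 16 18 4
f 17 1 19
f 17 19 18
f 18 19 20
f 18 20 4
f 19 1 21
f 19 21 20
f 20 21 22
f 20 22 4
f 21 1 23
f 21 23 22
f 22 23 24
f 22 24 4
f 23 1 25
f 23 25 24
f 24 25 26
f 24 26 4
f 25 1 2
f 25 2 26
f 26 2 3
f 26 3 4
f 27 38 32
f 27 32 28
f 27 28 34
f 27 34 37
f 27 37 38
f 28 32 36
f 32 38 31
f 38 37 29
f 37 34 33
f 34 28 35
f 30 36 31
f 30 31 29
f 30 29 33
f 30 33 35
f 30 35 36
f 31 36 32
f 29 31 38
f 33 29 37
f 35 33 34
f 36 35 28
f 40 42 39
f 43 40 39
f 39 42 41
f 41 43 39
f 40 46 42
f 44 40 43
f 44 46 40
f 42 46 41
f 45 43 41
f 41 46 45
f 45 44 43
f 46 44 45
f 48 50 47
f 51 48 47
f 47 50 49
f 49 51 47
f 48 54 50
f 52 48 51
f 52 54 48
f 50 54 49
f 53 51 49
f 49 54 53
f 53 52 51
f 54 52 53



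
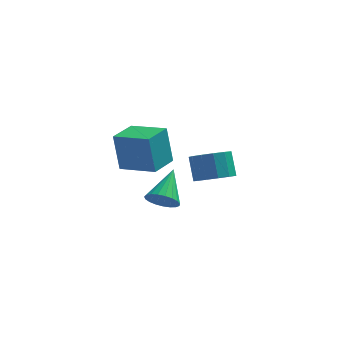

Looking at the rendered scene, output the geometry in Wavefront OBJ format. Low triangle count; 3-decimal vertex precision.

v -2.709 -0.868 2.722
v -2.957 -0.502 4.301
v -4.084 -0.126 2.334
v -4.332 0.24 3.914
v -2.068 0.24 2.566
v -2.316 0.606 4.146
v -3.443 0.982 2.179
v -3.691 1.348 3.758
v -0.429 2.649 -0.259
v 0.398 2.526 0.014
v 0.197 3.247 0.952
v -0.631 3.371 0.679
v 0.408 2.92 -0.287
v 0.206 3.641 0.651
v 0.151 3.228 -0.579
v -0.05 3.949 0.359
v -0.289 3.352 -0.769
v -0.491 4.074 0.168
v -0.775 3.254 -0.798
v -0.976 3.975 0.14
v -1.15 2.963 -0.655
v -1.351 3.684 0.283
v -1.297 2.573 -0.386
v -1.498 3.294 0.552
v -1.168 2.207 -0.077
v -1.369 2.928 0.861
v -0.805 1.982 0.174
v -1.006 2.703 1.112
v -0.322 1.968 0.288
v -0.524 2.689 1.226
v 0.126 2.171 0.228
v -0.075 2.892 1.166
v -2.429 -2.006 1.937
v -2.142 -1.743 1.367
v -2.031 -0.694 2.743
v -2.412 -1.648 1.347
v -2.685 -1.615 1.429
v -2.914 -1.65 1.598
v -3.059 -1.746 1.826
v -3.095 -1.887 2.073
v -3.016 -2.049 2.297
v -2.836 -2.203 2.458
v -2.585 -2.323 2.53
v -2.307 -2.388 2.498
v -2.05 -2.387 2.37
v -1.859 -2.32 2.167
v -1.767 -2.199 1.924
v -1.789 -2.044 1.683
v -1.921 -1.883 1.486
f 2 4 1
f 5 2 1
f 1 4 3
f 3 5 1
f 2 8 4
f 6 2 5
f 6 8 2
f 4 8 3
f 7 5 3
f 3 8 7
f 7 6 5
f 8 6 7
f 10 9 13
f 10 13 11
f 11 13 14
f 11 14 12
f 13 9 15
f 13 15 14
f 14 15 16
f 14 16 12
f 15 9 17
f 15 17 16
f 16 17 18
f 16 18 12
f 17 9 19
f 17 19 18
f 18 19 20
f 18 20 12
f 19 9 21
f 19 21 20
f 20 21 22
f 20 22 12
f 21 9 23
f 21 23 22
f 22 23 24
f 22 24 12
f 23 9 25
f 23 25 24
f 24 25 26
f 24 26 12
f 25 9 27
f 25 27 26
f 26 27 28
f 26 28 12
f 27 9 29
f 27 29 28
f 28 29 30
f 28 30 12
f 29 9 31
f 29 31 30
f 30 31 32
f 30 32 12
f 31 9 10
f 31 10 32
f 32 10 11
f 32 11 12
f 34 33 36
f 34 36 35
f 36 33 37
f 36 37 35
f 37 33 38
f 37 38 35
f 38 33 39
f 38 39 35
f 39 33 40
f 39 40 35
f 40 33 41
f 40 41 35
f 41 33 42
f 41 42 35
f 42 33 43
f 42 43 35
f 43 33 44
f 43 44 35
f 44 33 45
f 44 45 35
f 45 33 46
f 45 46 35
f 46 33 47
f 46 47 35
f 47 33 48
f 47 48 35
f 48 33 49
f 48 49 35
f 49 33 34
f 49 34 35



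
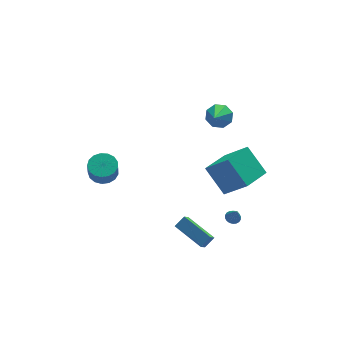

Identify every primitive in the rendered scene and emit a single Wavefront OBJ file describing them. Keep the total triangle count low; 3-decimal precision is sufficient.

v 3.12 -1.974 -4.293
v 3.594 -1.819 -4.263
v 3.2 -2.426 -3.227
v 3.48 -1.646 -4.181
v 3.294 -1.538 -4.121
v 3.074 -1.517 -4.096
v 2.863 -1.586 -4.109
v 2.703 -1.732 -4.159
v 2.625 -1.926 -4.235
v 2.645 -2.13 -4.323
v 2.759 -2.303 -4.405
v 2.945 -2.41 -4.464
v 3.165 -2.432 -4.49
v 3.376 -2.362 -4.477
v 3.536 -2.216 -4.427
v 3.614 -2.022 -4.351
v 0.333 -4.665 -3.631
v -0.079 -5.116 -2.983
v -0.675 -2.867 -3.02
v -1.087 -3.318 -2.373
v 0.987 -4.482 -3.087
v 0.575 -4.933 -2.44
v -0.021 -2.684 -2.477
v -0.433 -3.135 -1.829
v 2.918 -4.66 1.589
v 2.231 -3.266 3.031
v 1.901 -3.546 0.029
v 1.215 -2.152 1.471
v 4.545 -3.568 1.309
v 3.859 -2.174 2.751
v 3.529 -2.454 -0.251
v 2.842 -1.06 1.191
v -3.253 4.084 -3.364
v -2.734 3.303 -3.571
v -2.868 2.916 -2.443
v -3.387 3.696 -2.236
v -2.422 3.609 -3.429
v -2.555 3.221 -2.301
v -2.3 4.023 -3.272
v -2.433 3.635 -2.144
v -2.396 4.451 -3.136
v -2.53 4.064 -2.008
v -2.689 4.795 -3.053
v -2.822 4.408 -1.925
v -3.111 4.976 -3.04
v -3.245 4.589 -1.913
v -3.566 4.953 -3.102
v -3.699 4.565 -1.974
v -3.949 4.73 -3.224
v -4.082 4.343 -2.096
v -4.173 4.36 -3.378
v -4.306 3.972 -2.25
v -4.186 3.926 -3.529
v -4.319 3.538 -2.401
v -3.985 3.528 -3.642
v -4.119 3.141 -2.514
v -3.617 3.258 -3.691
v -3.751 2.87 -2.563
v -3.166 3.176 -3.665
v -3.299 2.789 -2.537
v 3.129 0.734 3.351
v 3.648 0.999 3.996
v 2.351 -0.514 4.489
v 3.075 1.337 3.975
v 2.533 1.322 3.589
v 2.34 0.962 3.062
v 2.609 0.469 2.705
v 3.183 0.131 2.726
v 3.724 0.146 3.113
v 3.917 0.506 3.639
f 2 1 4
f 2 4 3
f 4 1 5
f 4 5 3
f 5 1 6
f 5 6 3
f 6 1 7
f 6 7 3
f 7 1 8
f 7 8 3
f 8 1 9
f 8 9 3
f 9 1 10
f 9 10 3
f 10 1 11
f 10 11 3
f 11 1 12
f 11 12 3
f 12 1 13
f 12 13 3
f 13 1 14
f 13 14 3
f 14 1 15
f 14 15 3
f 15 1 16
f 15 16 3
f 16 1 2
f 16 2 3
f 18 20 17
f 21 18 17
f 17 20 19
f 19 21 17
f 18 24 20
f 22 18 21
f 22 24 18
f 20 24 19
f 23 21 19
f 19 24 23
f 23 22 21
f 24 22 23
f 26 28 25
f 29 26 25
f 25 28 27
f 27 29 25
f 26 32 28
f 30 26 29
f 30 32 26
f 28 32 27
f 31 29 27
f 27 32 31
f 31 30 29
f 32 30 31
f 34 33 37
f 34 37 35
f 35 37 38
f 35 38 36
f 37 33 39
f 37 39 38
f 38 39 40
f 38 40 36
f 39 33 41
f 39 41 40
f 40 41 42
f 40 42 36
f 41 33 43
f 41 43 42
f 42 43 44
f 42 44 36
f 43 33 45
f 43 45 44
f 44 45 46
f 44 46 36
f 45 33 47
f 45 47 46
f 46 47 48
f 46 48 36
f 47 33 49
f 47 49 48
f 48 49 50
f 48 50 36
f 49 33 51
f 49 51 50
f 50 51 52
f 50 52 36
f 51 33 53
f 51 53 52
f 52 53 54
f 52 54 36
f 53 33 55
f 53 55 54
f 54 55 56
f 54 56 36
f 55 33 57
f 55 57 56
f 56 57 58
f 56 58 36
f 57 33 59
f 57 59 58
f 58 59 60
f 58 60 36
f 59 33 34
f 59 34 60
f 60 34 35
f 60 35 36
f 62 61 64
f 62 64 63
f 64 61 65
f 64 65 63
f 65 61 66
f 65 66 63
f 66 61 67
f 66 67 63
f 67 61 68
f 67 68 63
f 68 61 69
f 68 69 63
f 69 61 70
f 69 70 63
f 70 61 62
f 70 62 63



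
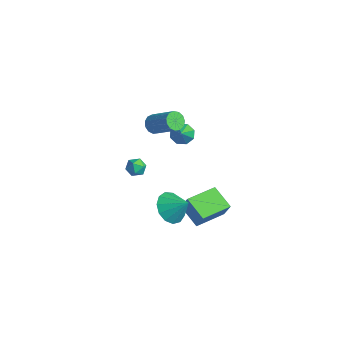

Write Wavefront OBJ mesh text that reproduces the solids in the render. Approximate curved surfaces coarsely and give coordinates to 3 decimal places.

v -2.616 -0.175 -0.438
v -2.221 -0.585 -0.06
v -3.259 -1.035 -0.7
v -2.864 -1.445 -0.322
v -3.255 -0.974 -0.019
v -2.858 -0.442 0.143
v -2.622 -1.178 -0.903
v -2.225 -0.646 -0.741
v -2.225 -1.205 -0.347
v -2.616 -1.079 0.199
v -2.864 -0.541 -0.959
v -3.255 -0.415 -0.413
v -3.375 2.851 0.448
v -2.829 2.787 -0.078
v -2.345 2.069 1.612
v -2.792 3.284 0.223
v -3.097 3.527 0.655
v -3.564 3.374 0.966
v -3.921 2.914 0.973
v -3.958 2.417 0.672
v -3.653 2.174 0.24
v -3.186 2.328 -0.07
v 1.16 -0.988 -1.057
v 1.864 -0.83 -1.888
v 2.12 -0.452 -0.143
v 1.529 -0.311 -1.842
v 1.077 -0.007 -1.546
v 0.651 -0.014 -1.095
v 0.388 -0.331 -0.633
v 0.369 -0.856 -0.305
v 0.602 -1.424 -0.216
v 1.012 -1.853 -0.394
v 1.469 -2.008 -0.783
v 1.828 -1.839 -1.259
v 1.975 -1.4 -1.671
v -1.014 1.169 -3.794
v -0.474 1.243 -2.691
v -1.164 3.233 -3.859
v -0.624 3.307 -2.756
v 0.464 1.253 -4.524
v 1.004 1.327 -3.421
v 0.314 3.317 -4.589
v 0.854 3.391 -3.486
v -2.351 0.212 3.336
v -1.954 0.245 2.797
v -0.432 0.701 3.946
v -0.829 0.668 4.484
v -2.095 0.591 2.846
v -0.573 1.047 3.995
v -2.317 0.818 3.051
v -0.796 1.273 4.2
v -2.55 0.852 3.346
v -1.029 1.307 4.495
v -2.72 0.683 3.638
v -1.199 1.138 4.787
v -2.772 0.364 3.834
v -1.251 0.82 4.982
v -2.691 -0.003 3.871
v -1.17 0.453 5.02
v -2.501 -0.301 3.739
v -0.98 0.155 4.888
v -2.264 -0.437 3.479
v -0.743 0.019 4.627
v -2.054 -0.366 3.173
v -0.533 0.089 4.322
v -1.938 -0.112 2.919
v -0.417 0.343 4.067
f 1 12 6
f 1 6 2
f 1 2 8
f 1 8 11
f 1 11 12
f 2 6 10
f 6 12 5
f 12 11 3
f 11 8 7
f 8 2 9
f 4 10 5
f 4 5 3
f 4 3 7
f 4 7 9
f 4 9 10
f 5 10 6
f 3 5 12
f 7 3 11
f 9 7 8
f 10 9 2
f 14 13 16
f 14 16 15
f 16 13 17
f 16 17 15
f 17 13 18
f 17 18 15
f 18 13 19
f 18 19 15
f 19 13 20
f 19 20 15
f 20 13 21
f 20 21 15
f 21 13 22
f 21 22 15
f 22 13 14
f 22 14 15
f 24 23 26
f 24 26 25
f 26 23 27
f 26 27 25
f 27 23 28
f 27 28 25
f 28 23 29
f 28 29 25
f 29 23 30
f 29 30 25
f 30 23 31
f 30 31 25
f 31 23 32
f 31 32 25
f 32 23 33
f 32 33 25
f 33 23 34
f 33 34 25
f 34 23 35
f 34 35 25
f 35 23 24
f 35 24 25
f 37 39 36
f 40 37 36
f 36 39 38
f 38 40 36
f 37 43 39
f 41 37 40
f 41 43 37
f 39 43 38
f 42 40 38
f 38 43 42
f 42 41 40
f 43 41 42
f 45 44 48
f 45 48 46
f 46 48 49
f 46 49 47
f 48 44 50
f 48 50 49
f 49 50 51
f 49 51 47
f 50 44 52
f 50 52 51
f 51 52 53
f 51 53 47
f 52 44 54
f 52 54 53
f 53 54 55
f 53 55 47
f 54 44 56
f 54 56 55
f 55 56 57
f 55 57 47
f 56 44 58
f 56 58 57
f 57 58 59
f 57 59 47
f 58 44 60
f 58 60 59
f 59 60 61
f 59 61 47
f 60 44 62
f 60 62 61
f 61 62 63
f 61 63 47
f 62 44 64
f 62 64 63
f 63 64 65
f 63 65 47
f 64 44 66
f 64 66 65
f 65 66 67
f 65 67 47
f 66 44 45
f 66 45 67
f 67 45 46
f 67 46 47



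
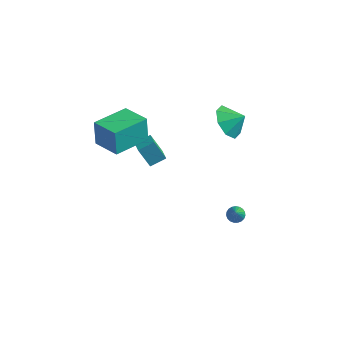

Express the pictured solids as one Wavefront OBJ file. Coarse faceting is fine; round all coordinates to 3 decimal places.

v 2.122 2.361 3.214
v 2.857 1.842 2.6
v 2.918 2.719 3.866
v 2.718 2.622 2.34
v 2.229 3.25 2.593
v 1.677 3.356 3.209
v 1.386 2.879 3.829
v 1.525 2.099 4.088
v 2.014 1.472 3.836
v 2.566 1.365 3.219
v 3.062 1.8 -4.192
v 3.368 1.516 -4.501
v 3.678 0.72 -2.588
v 3.5 1.677 -4.443
v 3.556 1.86 -4.342
v 3.527 2.032 -4.214
v 3.417 2.164 -4.083
v 3.246 2.234 -3.971
v 3.043 2.228 -3.897
v 2.843 2.148 -3.874
v 2.681 2.009 -3.905
v 2.585 1.833 -3.987
v 2.572 1.652 -4.104
v 2.643 1.496 -4.236
v 2.786 1.393 -4.361
v 2.978 1.361 -4.456
v 3.184 1.404 -4.506
v -3.027 -2.45 2.601
v -3.249 -2.23 4.109
v -2.467 -0.355 2.378
v -2.689 -0.135 3.886
v -1.431 -2.845 2.894
v -1.653 -2.625 4.402
v -0.871 -0.75 2.671
v -1.093 -0.53 4.179
v -1.663 0.229 -0.37
v -2.302 0.061 0.842
v -1.127 0.954 0.013
v -1.766 0.786 1.225
v -0.994 -0.406 -0.105
v -1.633 -0.574 1.107
v -0.458 0.319 0.278
v -1.097 0.151 1.49
f 2 1 4
f 2 4 3
f 4 1 5
f 4 5 3
f 5 1 6
f 5 6 3
f 6 1 7
f 6 7 3
f 7 1 8
f 7 8 3
f 8 1 9
f 8 9 3
f 9 1 10
f 9 10 3
f 10 1 2
f 10 2 3
f 12 11 14
f 12 14 13
f 14 11 15
f 14 15 13
f 15 11 16
f 15 16 13
f 16 11 17
f 16 17 13
f 17 11 18
f 17 18 13
f 18 11 19
f 18 19 13
f 19 11 20
f 19 20 13
f 20 11 21
f 20 21 13
f 21 11 22
f 21 22 13
f 22 11 23
f 22 23 13
f 23 11 24
f 23 24 13
f 24 11 25
f 24 25 13
f 25 11 26
f 25 26 13
f 26 11 27
f 26 27 13
f 27 11 12
f 27 12 13
f 29 31 28
f 32 29 28
f 28 31 30
f 30 32 28
f 29 35 31
f 33 29 32
f 33 35 29
f 31 35 30
f 34 32 30
f 30 35 34
f 34 33 32
f 35 33 34
f 37 39 36
f 40 37 36
f 36 39 38
f 38 40 36
f 37 43 39
f 41 37 40
f 41 43 37
f 39 43 38
f 42 40 38
f 38 43 42
f 42 41 40
f 43 41 42



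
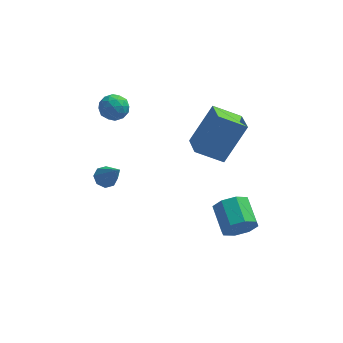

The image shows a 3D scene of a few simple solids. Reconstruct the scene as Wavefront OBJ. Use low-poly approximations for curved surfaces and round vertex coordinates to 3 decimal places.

v 1.634 -0.348 -1.365
v 2.014 0.04 -1.965
v 1.607 1.196 -1.476
v 1.226 0.808 -0.875
v 1.429 -0.105 -2.11
v 1.022 1.051 -1.621
v 0.964 -0.392 -1.818
v 0.556 0.764 -1.329
v 0.891 -0.654 -1.26
v 0.483 0.502 -0.771
v 1.253 -0.736 -0.764
v 0.846 0.42 -0.275
v 1.838 -0.591 -0.619
v 1.431 0.565 -0.13
v 2.304 -0.304 -0.911
v 1.896 0.852 -0.422
v 2.377 -0.042 -1.469
v 1.969 1.114 -0.98
v 0.647 2.105 1.431
v 0.913 0.94 1.797
v -0.55 2.046 2.115
v -0.284 0.881 2.481
v 1.564 2.839 3.099
v 1.83 1.674 3.465
v 0.367 2.78 3.783
v 0.633 1.615 4.149
v -3.749 3.136 4.036
v -3.239 3.167 3.582
v -4.101 2.193 3.578
v -3.591 2.224 3.124
v -3.455 2.101 3.782
v -3.237 2.684 4.065
v -4.103 2.676 3.095
v -3.885 3.259 3.378
v -3.458 2.883 3
v -3.058 2.527 3.424
v -4.282 2.833 3.736
v -3.882 2.477 4.16
v -3.463 3.234 3.849
v -3.877 2.126 3.311
v -3.797 2.053 3.698
v -3.497 2.071 3.43
v -3.462 2.95 4.133
v -3.162 2.968 3.866
v -3.289 2.342 3.984
v -4.178 2.392 3.294
v -3.878 2.41 3.027
v -3.843 3.289 3.73
v -3.543 3.307 3.462
v -4.051 3.018 3.176
v -3.292 3.085 3.24
v -3.499 2.531 2.971
v -3.8 2.797 2.954
v -3.672 3.14 3.12
v -3.057 2.876 3.489
v -3.264 2.322 3.22
v -3.184 2.25 3.607
v -3.056 2.592 3.774
v -3.186 2.709 3.148
v -4.076 3.038 3.94
v -4.283 2.484 3.671
v -4.284 2.768 3.386
v -4.156 3.11 3.553
v -3.841 2.829 4.189
v -4.048 2.275 3.92
v -3.668 2.22 4.04
v -3.54 2.563 4.206
v -4.154 2.651 4.012
v -3.986 1.622 -0.117
v -3.649 2.038 -0.044
v -3.314 0.858 1.157
v -4.001 2.081 0.167
v -4.344 1.856 0.213
v -4.478 1.493 0.065
v -4.323 1.207 -0.189
v -3.97 1.163 -0.401
v -3.627 1.389 -0.446
v -3.494 1.751 -0.298
f 2 1 5
f 2 5 3
f 3 5 6
f 3 6 4
f 5 1 7
f 5 7 6
f 6 7 8
f 6 8 4
f 7 1 9
f 7 9 8
f 8 9 10
f 8 10 4
f 9 1 11
f 9 11 10
f 10 11 12
f 10 12 4
f 11 1 13
f 11 13 12
f 12 13 14
f 12 14 4
f 13 1 15
f 13 15 14
f 14 15 16
f 14 16 4
f 15 1 17
f 15 17 16
f 16 17 18
f 16 18 4
f 17 1 2
f 17 2 18
f 18 2 3
f 18 3 4
f 20 22 19
f 23 20 19
f 19 22 21
f 21 23 19
f 20 26 22
f 24 20 23
f 24 26 20
f 22 26 21
f 25 23 21
f 21 26 25
f 25 24 23
f 26 24 25
f 27 64 43
f 64 38 67
f 43 67 32
f 64 67 43
f 27 43 39
f 43 32 44
f 39 44 28
f 43 44 39
f 27 39 48
f 39 28 49
f 48 49 34
f 39 49 48
f 27 48 60
f 48 34 63
f 60 63 37
f 48 63 60
f 27 60 64
f 60 37 68
f 64 68 38
f 60 68 64
f 28 44 55
f 44 32 58
f 55 58 36
f 44 58 55
f 32 67 45
f 67 38 66
f 45 66 31
f 67 66 45
f 38 68 65
f 68 37 61
f 65 61 29
f 68 61 65
f 37 63 62
f 63 34 50
f 62 50 33
f 63 50 62
f 34 49 54
f 49 28 51
f 54 51 35
f 49 51 54
f 30 56 42
f 56 36 57
f 42 57 31
f 56 57 42
f 30 42 40
f 42 31 41
f 40 41 29
f 42 41 40
f 30 40 47
f 40 29 46
f 47 46 33
f 40 46 47
f 30 47 52
f 47 33 53
f 52 53 35
f 47 53 52
f 30 52 56
f 52 35 59
f 56 59 36
f 52 59 56
f 31 57 45
f 57 36 58
f 45 58 32
f 57 58 45
f 29 41 65
f 41 31 66
f 65 66 38
f 41 66 65
f 33 46 62
f 46 29 61
f 62 61 37
f 46 61 62
f 35 53 54
f 53 33 50
f 54 50 34
f 53 50 54
f 36 59 55
f 59 35 51
f 55 51 28
f 59 51 55
f 70 69 72
f 70 72 71
f 72 69 73
f 72 73 71
f 73 69 74
f 73 74 71
f 74 69 75
f 74 75 71
f 75 69 76
f 75 76 71
f 76 69 77
f 76 77 71
f 77 69 78
f 77 78 71
f 78 69 70
f 78 70 71



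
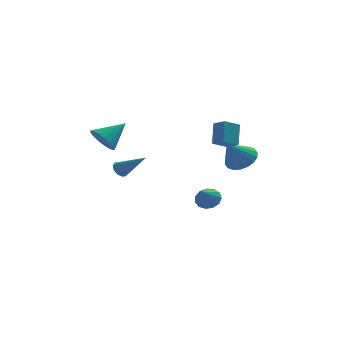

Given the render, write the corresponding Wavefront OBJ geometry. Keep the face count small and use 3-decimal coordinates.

v 3.522 0.819 -0.217
v 4.43 0.71 0.279
v 2.678 0.041 1.157
v 4.283 1.124 0.424
v 3.985 1.478 0.441
v 3.596 1.702 0.329
v 3.192 1.75 0.108
v 2.853 1.615 -0.177
v 2.647 1.321 -0.47
v 2.614 0.929 -0.712
v 2.761 0.514 -0.857
v 3.059 0.16 -0.875
v 3.448 -0.063 -0.762
v 3.852 -0.112 -0.541
v 4.191 0.024 -0.256
v 4.397 0.317 0.037
v 2.375 -2.338 2.158
v 2.482 -1.507 3.39
v 1.788 -1.728 1.797
v 1.894 -0.897 3.03
v 3.226 -1.783 1.71
v 3.332 -0.952 2.943
v 2.638 -1.173 1.35
v 2.745 -0.342 2.582
v -4.145 -3.933 2.813
v -3.795 -3.504 2.066
v -2.915 -3.207 3.807
v -4.094 -3.215 2.225
v -4.405 -3.091 2.518
v -4.656 -3.159 2.879
v -4.79 -3.405 3.225
v -4.776 -3.772 3.477
v -4.618 -4.176 3.576
v -4.351 -4.524 3.501
v -4.037 -4.737 3.268
v -3.748 -4.766 2.931
v -3.55 -4.604 2.567
v -3.488 -4.289 2.259
v -3.576 -3.892 2.079
v -3.301 1.276 -1.21
v -3 1.124 -1.682
v -1.839 0.504 -0.03
v -2.9 1.455 -1.588
v -2.954 1.718 -1.351
v -3.139 1.812 -1.059
v -3.387 1.701 -0.825
v -3.602 1.427 -0.737
v -3.701 1.096 -0.831
v -3.648 0.833 -1.068
v -3.462 0.739 -1.36
v -3.215 0.85 -1.594
v 1.665 0.651 -3.287
v 2.325 0.761 -2.866
v 1.235 -0.411 -2.333
v 2.02 1.037 -2.696
v 1.602 1.191 -2.714
v 1.205 1.173 -2.913
v 0.953 0.989 -3.231
v 0.928 0.698 -3.567
v 1.136 0.392 -3.813
v 1.513 0.168 -3.893
v 1.937 0.097 -3.78
v 2.276 0.202 -3.511
v 2.42 0.45 -3.17
f 2 1 4
f 2 4 3
f 4 1 5
f 4 5 3
f 5 1 6
f 5 6 3
f 6 1 7
f 6 7 3
f 7 1 8
f 7 8 3
f 8 1 9
f 8 9 3
f 9 1 10
f 9 10 3
f 10 1 11
f 10 11 3
f 11 1 12
f 11 12 3
f 12 1 13
f 12 13 3
f 13 1 14
f 13 14 3
f 14 1 15
f 14 15 3
f 15 1 16
f 15 16 3
f 16 1 2
f 16 2 3
f 18 20 17
f 21 18 17
f 17 20 19
f 19 21 17
f 18 24 20
f 22 18 21
f 22 24 18
f 20 24 19
f 23 21 19
f 19 24 23
f 23 22 21
f 24 22 23
f 26 25 28
f 26 28 27
f 28 25 29
f 28 29 27
f 29 25 30
f 29 30 27
f 30 25 31
f 30 31 27
f 31 25 32
f 31 32 27
f 32 25 33
f 32 33 27
f 33 25 34
f 33 34 27
f 34 25 35
f 34 35 27
f 35 25 36
f 35 36 27
f 36 25 37
f 36 37 27
f 37 25 38
f 37 38 27
f 38 25 39
f 38 39 27
f 39 25 26
f 39 26 27
f 41 40 43
f 41 43 42
f 43 40 44
f 43 44 42
f 44 40 45
f 44 45 42
f 45 40 46
f 45 46 42
f 46 40 47
f 46 47 42
f 47 40 48
f 47 48 42
f 48 40 49
f 48 49 42
f 49 40 50
f 49 50 42
f 50 40 51
f 50 51 42
f 51 40 41
f 51 41 42
f 53 52 55
f 53 55 54
f 55 52 56
f 55 56 54
f 56 52 57
f 56 57 54
f 57 52 58
f 57 58 54
f 58 52 59
f 58 59 54
f 59 52 60
f 59 60 54
f 60 52 61
f 60 61 54
f 61 52 62
f 61 62 54
f 62 52 63
f 62 63 54
f 63 52 64
f 63 64 54
f 64 52 53
f 64 53 54



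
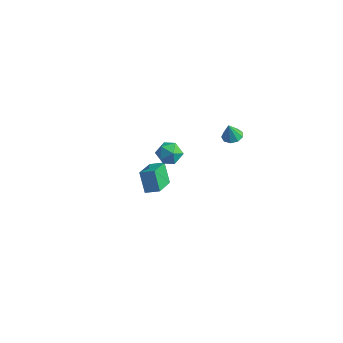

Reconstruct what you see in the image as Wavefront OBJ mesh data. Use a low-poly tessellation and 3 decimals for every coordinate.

v -4.146 -0.018 -2.999
v -3.37 0.384 -2.683
v -4.657 1.558 -3.752
v -3.88 1.961 -3.436
v -3.46 -0.381 -4.224
v -2.683 0.022 -3.908
v -3.97 1.196 -4.977
v -3.194 1.598 -4.661
v 1.755 0.831 3.355
v 2.082 1.326 3.497
v 1.645 0.609 4.385
v 1.677 1.424 3.475
v 1.309 1.245 3.396
v 1.149 0.872 3.299
v 1.273 0.48 3.227
v 1.623 0.252 3.215
v 2.034 0.296 3.269
v 2.315 0.59 3.363
v 2.334 0.997 3.453
v -0.281 -1.601 3.353
v 0.298 -1.619 2.757
v -1.078 -2.381 2.603
v -0.499 -2.399 2.007
v -0.364 -2.788 2.728
v 0.128 -2.306 3.192
v -0.908 -1.694 2.168
v -0.416 -1.212 2.632
v -0.09 -1.676 2.025
v 0.246 -2.353 2.371
v -1.026 -1.647 2.989
v -0.69 -2.324 3.335
f 2 4 1
f 5 2 1
f 1 4 3
f 3 5 1
f 2 8 4
f 6 2 5
f 6 8 2
f 4 8 3
f 7 5 3
f 3 8 7
f 7 6 5
f 8 6 7
f 10 9 12
f 10 12 11
f 12 9 13
f 12 13 11
f 13 9 14
f 13 14 11
f 14 9 15
f 14 15 11
f 15 9 16
f 15 16 11
f 16 9 17
f 16 17 11
f 17 9 18
f 17 18 11
f 18 9 19
f 18 19 11
f 19 9 10
f 19 10 11
f 20 31 25
f 20 25 21
f 20 21 27
f 20 27 30
f 20 30 31
f 21 25 29
f 25 31 24
f 31 30 22
f 30 27 26
f 27 21 28
f 23 29 24
f 23 24 22
f 23 22 26
f 23 26 28
f 23 28 29
f 24 29 25
f 22 24 31
f 26 22 30
f 28 26 27
f 29 28 21



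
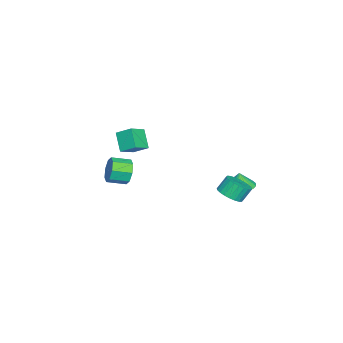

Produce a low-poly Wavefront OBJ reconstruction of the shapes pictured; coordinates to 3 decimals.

v 0.623 3.494 -3.893
v 1.232 2.82 -3.948
v 0.617 3.406 -2.867
v 1.454 3.125 -3.92
v 1.533 3.494 -3.888
v 1.454 3.862 -3.857
v 1.231 4.168 -3.832
v 0.904 4.356 -3.818
v 0.527 4.396 -3.816
v 0.168 4.279 -3.828
v -0.114 4.027 -3.851
v -0.268 3.683 -3.882
v -0.267 3.306 -3.914
v -0.113 2.961 -3.942
v 0.168 2.709 -3.963
v 0.528 2.592 -3.971
v 0.904 2.632 -3.965
v 1.55 -3.766 -0.278
v 1.654 -2.797 0.313
v 0.534 -3.32 -0.831
v 0.638 -2.351 -0.24
v 2.342 -3.229 -1.3
v 2.446 -2.26 -0.709
v 1.326 -2.783 -1.853
v 1.43 -1.814 -1.262
v 3.214 3.599 -3.079
v 3.57 2.99 -2.604
v 3.181 3.433 -1.746
v 2.826 4.041 -2.221
v 3.812 3.217 -2.611
v 3.424 3.659 -1.753
v 3.963 3.501 -2.689
v 3.575 3.944 -1.832
v 4 3.801 -2.827
v 3.612 4.243 -1.969
v 3.918 4.069 -3.003
v 3.53 4.512 -2.145
v 3.728 4.266 -3.19
v 3.34 4.709 -2.333
v 3.46 4.362 -3.361
v 3.072 4.804 -2.503
v 3.155 4.341 -3.488
v 2.767 4.784 -2.631
v 2.859 4.207 -3.554
v 2.47 4.65 -2.696
v 2.616 3.981 -3.547
v 2.228 4.423 -2.689
v 2.465 3.696 -3.468
v 2.077 4.139 -2.611
v 2.428 3.397 -3.331
v 2.04 3.839 -2.473
v 2.51 3.128 -3.155
v 2.122 3.571 -2.297
v 2.7 2.931 -2.967
v 2.312 3.374 -2.11
v 2.968 2.836 -2.797
v 2.58 3.278 -1.939
v 3.273 2.856 -2.669
v 2.885 3.299 -1.812
v 0.719 -3.306 -4.006
v 1.177 -3.303 -4.792
v 1.718 -4.351 -4.481
v 1.261 -4.354 -3.694
v 1.52 -2.975 -4.283
v 2.061 -4.023 -3.972
v 1.395 -2.84 -3.611
v 1.936 -3.889 -3.3
v 0.873 -2.979 -3.17
v 1.414 -4.027 -2.859
v 0.262 -3.309 -3.219
v 0.803 -4.357 -2.908
v -0.081 -3.637 -3.728
v 0.46 -4.685 -3.417
v 0.044 -3.771 -4.4
v 0.585 -4.82 -4.089
v 0.566 -3.633 -4.841
v 1.107 -4.681 -4.53
f 2 1 4
f 2 4 3
f 4 1 5
f 4 5 3
f 5 1 6
f 5 6 3
f 6 1 7
f 6 7 3
f 7 1 8
f 7 8 3
f 8 1 9
f 8 9 3
f 9 1 10
f 9 10 3
f 10 1 11
f 10 11 3
f 11 1 12
f 11 12 3
f 12 1 13
f 12 13 3
f 13 1 14
f 13 14 3
f 14 1 15
f 14 15 3
f 15 1 16
f 15 16 3
f 16 1 17
f 16 17 3
f 17 1 2
f 17 2 3
f 19 21 18
f 22 19 18
f 18 21 20
f 20 22 18
f 19 25 21
f 23 19 22
f 23 25 19
f 21 25 20
f 24 22 20
f 20 25 24
f 24 23 22
f 25 23 24
f 27 26 30
f 27 30 28
f 28 30 31
f 28 31 29
f 30 26 32
f 30 32 31
f 31 32 33
f 31 33 29
f 32 26 34
f 32 34 33
f 33 34 35
f 33 35 29
f 34 26 36
f 34 36 35
f 35 36 37
f 35 37 29
f 36 26 38
f 36 38 37
f 37 38 39
f 37 39 29
f 38 26 40
f 38 40 39
f 39 40 41
f 39 41 29
f 40 26 42
f 40 42 41
f 41 42 43
f 41 43 29
f 42 26 44
f 42 44 43
f 43 44 45
f 43 45 29
f 44 26 46
f 44 46 45
f 45 46 47
f 45 47 29
f 46 26 48
f 46 48 47
f 47 48 49
f 47 49 29
f 48 26 50
f 48 50 49
f 49 50 51
f 49 51 29
f 50 26 52
f 50 52 51
f 51 52 53
f 51 53 29
f 52 26 54
f 52 54 53
f 53 54 55
f 53 55 29
f 54 26 56
f 54 56 55
f 55 56 57
f 55 57 29
f 56 26 58
f 56 58 57
f 57 58 59
f 57 59 29
f 58 26 27
f 58 27 59
f 59 27 28
f 59 28 29
f 61 60 64
f 61 64 62
f 62 64 65
f 62 65 63
f 64 60 66
f 64 66 65
f 65 66 67
f 65 67 63
f 66 60 68
f 66 68 67
f 67 68 69
f 67 69 63
f 68 60 70
f 68 70 69
f 69 70 71
f 69 71 63
f 70 60 72
f 70 72 71
f 71 72 73
f 71 73 63
f 72 60 74
f 72 74 73
f 73 74 75
f 73 75 63
f 74 60 76
f 74 76 75
f 75 76 77
f 75 77 63
f 76 60 61
f 76 61 77
f 77 61 62
f 77 62 63



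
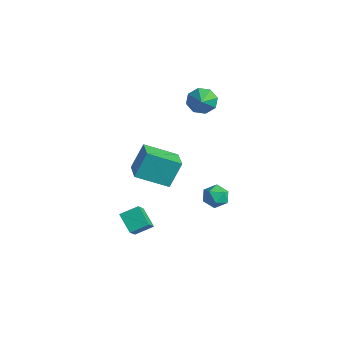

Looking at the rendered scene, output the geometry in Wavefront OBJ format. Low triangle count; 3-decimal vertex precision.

v -1.106 4.298 3.383
v -0.497 4.757 3.007
v 0.146 3.402 4.317
v -0.711 5.03 3.557
v -1.157 4.875 4.005
v -1.572 4.381 4.089
v -1.715 3.839 3.759
v -1.5 3.565 3.209
v -1.055 3.721 2.761
v -0.639 4.214 2.678
v 1.198 -1.417 1.13
v 1.168 -0.624 2.554
v -0.221 -0.711 0.708
v -0.25 0.082 2.131
v 2.17 0.058 0.329
v 2.141 0.851 1.752
v 0.752 0.764 -0.094
v 0.722 1.557 1.33
v 1.435 4.255 -2.276
v 1.996 3.824 -2.648
v 0.704 3.196 -2.152
v 1.265 2.765 -2.524
v 1.404 3.056 -1.793
v 1.856 3.711 -1.87
v 0.844 3.309 -2.93
v 1.296 3.964 -3.007
v 1.631 3.24 -3.052
v 1.977 3.083 -2.349
v 0.723 3.937 -2.451
v 1.069 3.78 -1.748
v 0.162 -0.765 -4.377
v -0.874 -0.739 -3.609
v 0.536 0.167 -3.904
v -0.5 0.193 -3.136
v 0.82 -1.493 -3.464
v -0.216 -1.467 -2.696
v 1.194 -0.561 -2.991
v 0.158 -0.535 -2.223
f 2 1 4
f 2 4 3
f 4 1 5
f 4 5 3
f 5 1 6
f 5 6 3
f 6 1 7
f 6 7 3
f 7 1 8
f 7 8 3
f 8 1 9
f 8 9 3
f 9 1 10
f 9 10 3
f 10 1 2
f 10 2 3
f 12 14 11
f 15 12 11
f 11 14 13
f 13 15 11
f 12 18 14
f 16 12 15
f 16 18 12
f 14 18 13
f 17 15 13
f 13 18 17
f 17 16 15
f 18 16 17
f 19 30 24
f 19 24 20
f 19 20 26
f 19 26 29
f 19 29 30
f 20 24 28
f 24 30 23
f 30 29 21
f 29 26 25
f 26 20 27
f 22 28 23
f 22 23 21
f 22 21 25
f 22 25 27
f 22 27 28
f 23 28 24
f 21 23 30
f 25 21 29
f 27 25 26
f 28 27 20
f 32 34 31
f 35 32 31
f 31 34 33
f 33 35 31
f 32 38 34
f 36 32 35
f 36 38 32
f 34 38 33
f 37 35 33
f 33 38 37
f 37 36 35
f 38 36 37



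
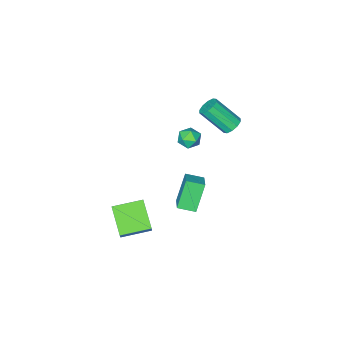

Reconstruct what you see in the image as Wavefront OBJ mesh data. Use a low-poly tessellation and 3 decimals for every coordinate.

v -0.821 3.431 2.574
v -0.155 3.813 2.563
v -0.265 2.447 2.057
v 0.401 2.829 2.046
v 0.097 2.606 2.715
v -0.246 3.214 3.034
v -0.174 3.046 1.586
v -0.517 3.654 1.905
v 0.245 3.575 1.952
v 0.412 3.303 2.65
v -0.832 2.957 1.97
v -0.665 2.685 2.668
v 4.475 2.687 -4.714
v 3.907 1.159 -3.573
v 2.82 3.51 -4.435
v 2.251 1.982 -3.295
v 4.989 3.338 -3.585
v 4.42 1.81 -2.445
v 3.333 4.161 -3.307
v 2.765 2.633 -2.166
v -4.131 2.246 0.4
v -3.55 2.192 0.014
v -2.667 0.98 1.514
v -3.249 1.034 1.9
v -3.509 2.538 0.27
v -2.626 1.327 1.77
v -3.705 2.773 0.576
v -2.823 1.561 2.075
v -4.065 2.806 0.814
v -3.182 1.595 2.314
v -4.449 2.626 0.895
v -3.567 1.414 2.394
v -4.713 2.3 0.786
v -3.83 1.088 2.286
v -4.754 1.953 0.53
v -3.871 0.742 2.03
v -4.557 1.719 0.225
v -3.675 0.507 1.724
v -4.198 1.685 -0.014
v -3.315 0.474 1.486
v -3.813 1.866 -0.094
v -2.931 0.654 1.405
v -0.081 2.079 -4.611
v -1.036 1.721 -2.844
v -0.901 2.847 -4.899
v -1.856 2.489 -3.132
v 0.656 3.091 -4.008
v -0.299 2.733 -2.241
v -0.164 3.859 -4.296
v -1.119 3.501 -2.529
f 1 12 6
f 1 6 2
f 1 2 8
f 1 8 11
f 1 11 12
f 2 6 10
f 6 12 5
f 12 11 3
f 11 8 7
f 8 2 9
f 4 10 5
f 4 5 3
f 4 3 7
f 4 7 9
f 4 9 10
f 5 10 6
f 3 5 12
f 7 3 11
f 9 7 8
f 10 9 2
f 14 16 13
f 17 14 13
f 13 16 15
f 15 17 13
f 14 20 16
f 18 14 17
f 18 20 14
f 16 20 15
f 19 17 15
f 15 20 19
f 19 18 17
f 20 18 19
f 22 21 25
f 22 25 23
f 23 25 26
f 23 26 24
f 25 21 27
f 25 27 26
f 26 27 28
f 26 28 24
f 27 21 29
f 27 29 28
f 28 29 30
f 28 30 24
f 29 21 31
f 29 31 30
f 30 31 32
f 30 32 24
f 31 21 33
f 31 33 32
f 32 33 34
f 32 34 24
f 33 21 35
f 33 35 34
f 34 35 36
f 34 36 24
f 35 21 37
f 35 37 36
f 36 37 38
f 36 38 24
f 37 21 39
f 37 39 38
f 38 39 40
f 38 40 24
f 39 21 41
f 39 41 40
f 40 41 42
f 40 42 24
f 41 21 22
f 41 22 42
f 42 22 23
f 42 23 24
f 44 46 43
f 47 44 43
f 43 46 45
f 45 47 43
f 44 50 46
f 48 44 47
f 48 50 44
f 46 50 45
f 49 47 45
f 45 50 49
f 49 48 47
f 50 48 49

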